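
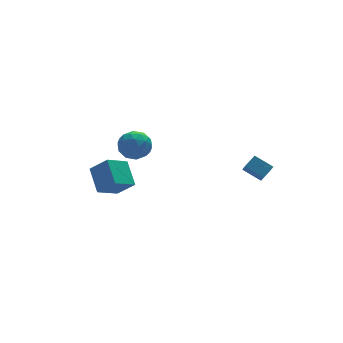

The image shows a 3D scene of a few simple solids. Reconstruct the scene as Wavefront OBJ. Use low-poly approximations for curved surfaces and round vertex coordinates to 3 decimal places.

v -1.451 2.876 0.354
v -0.573 2.282 0.574
v -2.467 1.638 1.066
v -1.589 1.044 1.286
v -1.764 1.969 1.821
v -1.136 2.734 1.381
v -1.904 1.186 0.259
v -1.276 1.951 -0.181
v -0.853 1.237 0.515
v -0.766 1.721 1.48
v -2.274 2.199 0.16
v -2.187 2.683 1.125
v -0.923 2.688 0.401
v -2.117 1.232 1.239
v -2.22 1.776 1.553
v -1.704 1.427 1.682
v -1.254 2.953 0.876
v -0.738 2.604 1.005
v -1.438 2.42 1.738
v -2.302 1.316 0.635
v -1.786 0.967 0.764
v -1.336 2.493 -0.042
v -0.82 2.144 0.087
v -1.602 1.5 -0.098
v -0.571 1.724 0.496
v -1.168 0.997 0.915
v -1.353 1.08 0.311
v -0.985 1.53 0.053
v -0.52 2.009 1.063
v -1.117 1.281 1.482
v -1.22 1.825 1.796
v -0.851 2.275 1.537
v -0.685 1.395 1.029
v -1.923 2.639 0.158
v -2.52 1.911 0.577
v -2.189 1.645 0.103
v -1.82 2.095 -0.156
v -1.872 2.923 0.725
v -2.469 2.196 1.144
v -2.055 2.39 1.587
v -1.687 2.84 1.329
v -2.355 2.525 0.611
v -4.722 -0.716 -0.751
v -4.664 0.747 0.279
v -3.384 -0.258 -1.477
v -3.326 1.205 -0.447
v -3.914 -1.465 0.267
v -3.856 -0.002 1.297
v -2.576 -1.007 -0.459
v -2.518 0.456 0.571
v 3.257 -2.626 0.42
v 3.076 -3.38 1.186
v 3.988 -2.289 0.924
v 3.807 -3.043 1.691
v 4.053 -3.437 -0.191
v 3.872 -4.191 0.576
v 4.784 -3.1 0.314
v 4.603 -3.854 1.08
f 1 38 17
f 38 12 41
f 17 41 6
f 38 41 17
f 1 17 13
f 17 6 18
f 13 18 2
f 17 18 13
f 1 13 22
f 13 2 23
f 22 23 8
f 13 23 22
f 1 22 34
f 22 8 37
f 34 37 11
f 22 37 34
f 1 34 38
f 34 11 42
f 38 42 12
f 34 42 38
f 2 18 29
f 18 6 32
f 29 32 10
f 18 32 29
f 6 41 19
f 41 12 40
f 19 40 5
f 41 40 19
f 12 42 39
f 42 11 35
f 39 35 3
f 42 35 39
f 11 37 36
f 37 8 24
f 36 24 7
f 37 24 36
f 8 23 28
f 23 2 25
f 28 25 9
f 23 25 28
f 4 30 16
f 30 10 31
f 16 31 5
f 30 31 16
f 4 16 14
f 16 5 15
f 14 15 3
f 16 15 14
f 4 14 21
f 14 3 20
f 21 20 7
f 14 20 21
f 4 21 26
f 21 7 27
f 26 27 9
f 21 27 26
f 4 26 30
f 26 9 33
f 30 33 10
f 26 33 30
f 5 31 19
f 31 10 32
f 19 32 6
f 31 32 19
f 3 15 39
f 15 5 40
f 39 40 12
f 15 40 39
f 7 20 36
f 20 3 35
f 36 35 11
f 20 35 36
f 9 27 28
f 27 7 24
f 28 24 8
f 27 24 28
f 10 33 29
f 33 9 25
f 29 25 2
f 33 25 29
f 44 46 43
f 47 44 43
f 43 46 45
f 45 47 43
f 44 50 46
f 48 44 47
f 48 50 44
f 46 50 45
f 49 47 45
f 45 50 49
f 49 48 47
f 50 48 49
f 52 54 51
f 55 52 51
f 51 54 53
f 53 55 51
f 52 58 54
f 56 52 55
f 56 58 52
f 54 58 53
f 57 55 53
f 53 58 57
f 57 56 55
f 58 56 57



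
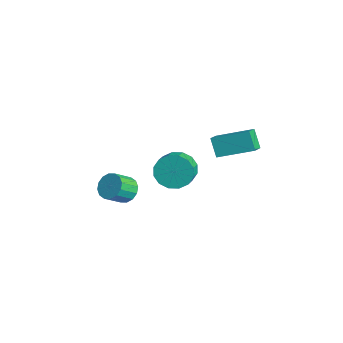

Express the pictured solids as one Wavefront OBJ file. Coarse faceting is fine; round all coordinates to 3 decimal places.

v 0.358 -1.013 0.014
v 0.92 -0.931 -0.916
v 1.784 -1.506 -0.445
v 1.222 -1.587 0.486
v 1.062 -0.473 -0.619
v 1.926 -1.048 -0.148
v 1.016 -0.16 -0.152
v 1.88 -0.734 0.319
v 0.793 -0.075 0.359
v 1.657 -0.649 0.831
v 0.454 -0.241 0.778
v 1.318 -0.816 1.25
v 0.089 -0.614 0.993
v 0.953 -1.189 1.464
v -0.204 -1.094 0.945
v 0.66 -1.669 1.416
v -0.346 -1.552 0.648
v 0.518 -2.127 1.119
v -0.3 -1.866 0.181
v 0.564 -2.44 0.652
v -0.077 -1.951 -0.331
v 0.787 -2.525 0.141
v 0.262 -1.784 -0.75
v 1.126 -2.359 -0.278
v 0.627 -1.411 -0.964
v 1.491 -1.986 -0.493
v 1.234 0.771 2.688
v 1.914 0.169 3.107
v 2.264 2.462 3.447
v 2.944 1.859 3.866
v 1.916 0.821 1.654
v 2.596 0.218 2.073
v 2.946 2.511 2.413
v 3.626 1.909 2.832
v -3.889 -2.356 -4.325
v -3.373 -1.829 -3.845
v -3.075 -2.877 -3.015
v -3.591 -3.404 -3.495
v -3.785 -1.795 -3.655
v -3.488 -2.843 -2.824
v -4.226 -1.912 -3.644
v -3.928 -2.96 -2.814
v -4.576 -2.147 -3.816
v -4.278 -3.195 -2.985
v -4.742 -2.439 -4.124
v -4.444 -3.487 -3.294
v -4.679 -2.708 -4.486
v -4.381 -3.756 -3.656
v -4.405 -2.883 -4.805
v -4.107 -3.931 -3.975
v -3.992 -2.917 -4.996
v -3.695 -3.965 -4.165
v -3.552 -2.8 -5.006
v -3.254 -3.848 -4.176
v -3.202 -2.565 -4.835
v -2.904 -3.613 -4.004
v -3.036 -2.273 -4.526
v -2.738 -3.321 -3.696
v -3.099 -2.004 -4.164
v -2.801 -3.052 -3.334
f 2 1 5
f 2 5 3
f 3 5 6
f 3 6 4
f 5 1 7
f 5 7 6
f 6 7 8
f 6 8 4
f 7 1 9
f 7 9 8
f 8 9 10
f 8 10 4
f 9 1 11
f 9 11 10
f 10 11 12
f 10 12 4
f 11 1 13
f 11 13 12
f 12 13 14
f 12 14 4
f 13 1 15
f 13 15 14
f 14 15 16
f 14 16 4
f 15 1 17
f 15 17 16
f 16 17 18
f 16 18 4
f 17 1 19
f 17 19 18
f 18 19 20
f 18 20 4
f 19 1 21
f 19 21 20
f 20 21 22
f 20 22 4
f 21 1 23
f 21 23 22
f 22 23 24
f 22 24 4
f 23 1 25
f 23 25 24
f 24 25 26
f 24 26 4
f 25 1 2
f 25 2 26
f 26 2 3
f 26 3 4
f 28 30 27
f 31 28 27
f 27 30 29
f 29 31 27
f 28 34 30
f 32 28 31
f 32 34 28
f 30 34 29
f 33 31 29
f 29 34 33
f 33 32 31
f 34 32 33
f 36 35 39
f 36 39 37
f 37 39 40
f 37 40 38
f 39 35 41
f 39 41 40
f 40 41 42
f 40 42 38
f 41 35 43
f 41 43 42
f 42 43 44
f 42 44 38
f 43 35 45
f 43 45 44
f 44 45 46
f 44 46 38
f 45 35 47
f 45 47 46
f 46 47 48
f 46 48 38
f 47 35 49
f 47 49 48
f 48 49 50
f 48 50 38
f 49 35 51
f 49 51 50
f 50 51 52
f 50 52 38
f 51 35 53
f 51 53 52
f 52 53 54
f 52 54 38
f 53 35 55
f 53 55 54
f 54 55 56
f 54 56 38
f 55 35 57
f 55 57 56
f 56 57 58
f 56 58 38
f 57 35 59
f 57 59 58
f 58 59 60
f 58 60 38
f 59 35 36
f 59 36 60
f 60 36 37
f 60 37 38



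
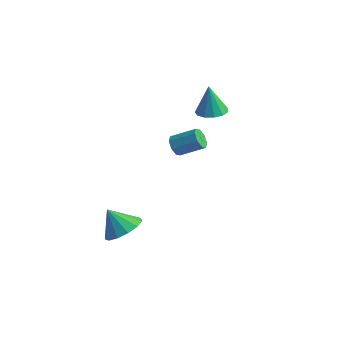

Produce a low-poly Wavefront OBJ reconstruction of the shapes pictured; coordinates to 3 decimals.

v 0.087 -0.49 0.502
v 0.503 -0.887 0.269
v 1.549 -0.186 0.946
v 1.133 0.21 1.178
v 0.433 -0.512 -0.012
v 1.48 0.189 0.665
v 0.161 -0.123 0.007
v 1.207 0.577 0.684
v -0.155 0.05 0.316
v 0.892 0.75 0.993
v -0.329 -0.094 0.734
v 0.717 0.607 1.411
v -0.26 -0.469 1.015
v 0.787 0.232 1.692
v 0.013 -0.857 0.996
v 1.059 -0.157 1.673
v 0.328 -1.03 0.687
v 1.375 -0.33 1.364
v -0.741 -3.333 -4.531
v 0.087 -3.879 -4.077
v -1.579 -3.607 -3.329
v 0.148 -3.294 -3.901
v -0.073 -2.721 -3.925
v -0.505 -2.343 -4.141
v -1.013 -2.279 -4.481
v -1.434 -2.55 -4.836
v -1.635 -3.07 -5.095
v -1.552 -3.673 -5.174
v -1.212 -4.169 -5.049
v -0.722 -4.399 -4.759
v -0.238 -4.291 -4.397
v -0.58 2.993 1.018
v 0.185 3.347 1.122
v -0.82 3.007 2.742
v -0.125 3.709 1.076
v -0.58 3.843 1.011
v -1.036 3.708 0.949
v -1.346 3.345 0.909
v -1.414 2.871 0.904
v -1.217 2.436 0.934
v -0.818 2.177 0.992
v -0.343 2.178 1.058
v 0.056 2.437 1.111
v 0.253 2.873 1.135
f 2 1 5
f 2 5 3
f 3 5 6
f 3 6 4
f 5 1 7
f 5 7 6
f 6 7 8
f 6 8 4
f 7 1 9
f 7 9 8
f 8 9 10
f 8 10 4
f 9 1 11
f 9 11 10
f 10 11 12
f 10 12 4
f 11 1 13
f 11 13 12
f 12 13 14
f 12 14 4
f 13 1 15
f 13 15 14
f 14 15 16
f 14 16 4
f 15 1 17
f 15 17 16
f 16 17 18
f 16 18 4
f 17 1 2
f 17 2 18
f 18 2 3
f 18 3 4
f 20 19 22
f 20 22 21
f 22 19 23
f 22 23 21
f 23 19 24
f 23 24 21
f 24 19 25
f 24 25 21
f 25 19 26
f 25 26 21
f 26 19 27
f 26 27 21
f 27 19 28
f 27 28 21
f 28 19 29
f 28 29 21
f 29 19 30
f 29 30 21
f 30 19 31
f 30 31 21
f 31 19 20
f 31 20 21
f 33 32 35
f 33 35 34
f 35 32 36
f 35 36 34
f 36 32 37
f 36 37 34
f 37 32 38
f 37 38 34
f 38 32 39
f 38 39 34
f 39 32 40
f 39 40 34
f 40 32 41
f 40 41 34
f 41 32 42
f 41 42 34
f 42 32 43
f 42 43 34
f 43 32 44
f 43 44 34
f 44 32 33
f 44 33 34



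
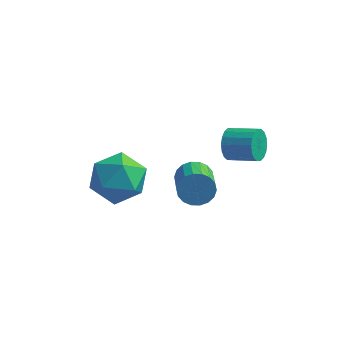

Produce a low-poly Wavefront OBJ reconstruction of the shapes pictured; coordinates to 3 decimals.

v -0.64 2.533 -2.232
v -0.254 2.934 -1.728
v 0.285 1.607 -1.085
v -0.1 1.207 -1.588
v -0.548 2.888 -1.577
v -0.009 1.561 -0.934
v -0.86 2.771 -1.556
v -0.321 1.445 -0.912
v -1.129 2.608 -1.668
v -0.59 1.281 -1.025
v -1.3 2.43 -1.892
v -0.761 1.103 -1.249
v -1.341 2.272 -2.183
v -0.802 0.945 -1.54
v -1.243 2.166 -2.484
v -0.703 0.839 -1.841
v -1.025 2.133 -2.735
v -0.486 0.806 -2.092
v -0.731 2.179 -2.886
v -0.192 0.852 -2.243
v -0.419 2.295 -2.908
v 0.12 0.969 -2.264
v -0.15 2.459 -2.795
v 0.389 1.132 -2.152
v 0.021 2.637 -2.571
v 0.56 1.31 -1.928
v 0.062 2.795 -2.28
v 0.601 1.468 -1.637
v -0.037 2.901 -1.979
v 0.503 1.574 -1.336
v -4.498 2.767 -2.968
v -3.719 2.949 -2.005
v -3.381 1.191 -3.575
v -2.602 1.373 -2.612
v -3.767 0.965 -2.406
v -4.458 1.939 -2.032
v -2.642 2.201 -3.548
v -3.333 3.175 -3.174
v -2.573 2.599 -2.364
v -3.268 1.835 -1.658
v -3.832 2.305 -3.922
v -4.527 1.541 -3.216
v 0.45 3.465 -0.663
v 0.649 3.776 -1.293
v 1.828 3.725 -0.947
v 1.63 3.415 -0.317
v 0.602 4.031 -1.098
v 1.782 3.981 -0.752
v 0.526 4.175 -0.817
v 1.705 4.124 -0.471
v 0.435 4.178 -0.505
v 1.614 4.127 -0.159
v 0.346 4.04 -0.225
v 1.526 3.989 0.121
v 0.279 3.788 -0.031
v 1.458 3.737 0.315
v 0.245 3.472 0.037
v 1.424 3.421 0.384
v 0.252 3.155 -0.033
v 1.431 3.104 0.313
v 0.298 2.899 -0.228
v 1.478 2.849 0.118
v 0.375 2.756 -0.509
v 1.554 2.705 -0.163
v 0.466 2.753 -0.821
v 1.645 2.702 -0.475
v 0.554 2.891 -1.101
v 1.734 2.84 -0.755
v 0.622 3.143 -1.295
v 1.801 3.092 -0.949
v 0.656 3.459 -1.364
v 1.835 3.408 -1.017
f 2 1 5
f 2 5 3
f 3 5 6
f 3 6 4
f 5 1 7
f 5 7 6
f 6 7 8
f 6 8 4
f 7 1 9
f 7 9 8
f 8 9 10
f 8 10 4
f 9 1 11
f 9 11 10
f 10 11 12
f 10 12 4
f 11 1 13
f 11 13 12
f 12 13 14
f 12 14 4
f 13 1 15
f 13 15 14
f 14 15 16
f 14 16 4
f 15 1 17
f 15 17 16
f 16 17 18
f 16 18 4
f 17 1 19
f 17 19 18
f 18 19 20
f 18 20 4
f 19 1 21
f 19 21 20
f 20 21 22
f 20 22 4
f 21 1 23
f 21 23 22
f 22 23 24
f 22 24 4
f 23 1 25
f 23 25 24
f 24 25 26
f 24 26 4
f 25 1 27
f 25 27 26
f 26 27 28
f 26 28 4
f 27 1 29
f 27 29 28
f 28 29 30
f 28 30 4
f 29 1 2
f 29 2 30
f 30 2 3
f 30 3 4
f 31 42 36
f 31 36 32
f 31 32 38
f 31 38 41
f 31 41 42
f 32 36 40
f 36 42 35
f 42 41 33
f 41 38 37
f 38 32 39
f 34 40 35
f 34 35 33
f 34 33 37
f 34 37 39
f 34 39 40
f 35 40 36
f 33 35 42
f 37 33 41
f 39 37 38
f 40 39 32
f 44 43 47
f 44 47 45
f 45 47 48
f 45 48 46
f 47 43 49
f 47 49 48
f 48 49 50
f 48 50 46
f 49 43 51
f 49 51 50
f 50 51 52
f 50 52 46
f 51 43 53
f 51 53 52
f 52 53 54
f 52 54 46
f 53 43 55
f 53 55 54
f 54 55 56
f 54 56 46
f 55 43 57
f 55 57 56
f 56 57 58
f 56 58 46
f 57 43 59
f 57 59 58
f 58 59 60
f 58 60 46
f 59 43 61
f 59 61 60
f 60 61 62
f 60 62 46
f 61 43 63
f 61 63 62
f 62 63 64
f 62 64 46
f 63 43 65
f 63 65 64
f 64 65 66
f 64 66 46
f 65 43 67
f 65 67 66
f 66 67 68
f 66 68 46
f 67 43 69
f 67 69 68
f 68 69 70
f 68 70 46
f 69 43 71
f 69 71 70
f 70 71 72
f 70 72 46
f 71 43 44
f 71 44 72
f 72 44 45
f 72 45 46



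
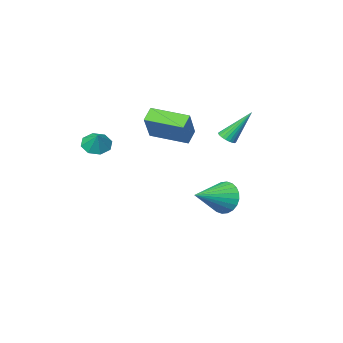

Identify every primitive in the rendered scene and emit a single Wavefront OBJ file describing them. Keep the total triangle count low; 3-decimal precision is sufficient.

v -4.521 -0.659 -3.26
v -4.151 -1.219 -4.106
v -2.479 -0.401 -2.54
v -4.147 -0.827 -4.26
v -4.199 -0.409 -4.261
v -4.3 -0.029 -4.109
v -4.435 0.255 -3.829
v -4.583 0.4 -3.462
v -4.722 0.384 -3.064
v -4.829 0.209 -2.696
v -4.89 -0.098 -2.414
v -4.895 -0.491 -2.261
v -4.842 -0.909 -2.26
v -4.741 -1.289 -2.411
v -4.606 -1.573 -2.692
v -4.458 -1.718 -3.059
v -4.32 -1.702 -3.457
v -4.212 -1.527 -3.824
v -0.844 -2.058 1.47
v -1.474 -2.423 2.065
v -2.087 -0.363 1.194
v -2.716 -0.727 1.789
v 0.076 -1.133 3.011
v -0.553 -1.497 3.606
v -1.166 0.563 2.735
v -1.796 0.198 3.33
v 2.113 -2.353 1.388
v 2.752 -2.101 0.959
v 2.407 -1.727 2.192
v 2.25 -1.748 0.867
v 1.668 -1.75 1.081
v 1.347 -2.105 1.475
v 1.475 -2.605 1.818
v 1.976 -2.958 1.909
v 2.558 -2.956 1.696
v 2.879 -2.601 1.302
v -2.401 2.585 2.409
v -1.951 2.802 2.586
v -3.399 3.255 4.131
v -2.039 2.968 2.47
v -2.19 3.067 2.344
v -2.377 3.083 2.229
v -2.569 3.013 2.145
v -2.731 2.869 2.107
v -2.836 2.676 2.121
v -2.866 2.468 2.185
v -2.816 2.279 2.287
v -2.693 2.144 2.411
v -2.521 2.085 2.534
v -2.327 2.112 2.636
v -2.146 2.222 2.698
v -2.009 2.394 2.71
v -1.94 2.599 2.671
f 2 1 4
f 2 4 3
f 4 1 5
f 4 5 3
f 5 1 6
f 5 6 3
f 6 1 7
f 6 7 3
f 7 1 8
f 7 8 3
f 8 1 9
f 8 9 3
f 9 1 10
f 9 10 3
f 10 1 11
f 10 11 3
f 11 1 12
f 11 12 3
f 12 1 13
f 12 13 3
f 13 1 14
f 13 14 3
f 14 1 15
f 14 15 3
f 15 1 16
f 15 16 3
f 16 1 17
f 16 17 3
f 17 1 18
f 17 18 3
f 18 1 2
f 18 2 3
f 20 22 19
f 23 20 19
f 19 22 21
f 21 23 19
f 20 26 22
f 24 20 23
f 24 26 20
f 22 26 21
f 25 23 21
f 21 26 25
f 25 24 23
f 26 24 25
f 28 27 30
f 28 30 29
f 30 27 31
f 30 31 29
f 31 27 32
f 31 32 29
f 32 27 33
f 32 33 29
f 33 27 34
f 33 34 29
f 34 27 35
f 34 35 29
f 35 27 36
f 35 36 29
f 36 27 28
f 36 28 29
f 38 37 40
f 38 40 39
f 40 37 41
f 40 41 39
f 41 37 42
f 41 42 39
f 42 37 43
f 42 43 39
f 43 37 44
f 43 44 39
f 44 37 45
f 44 45 39
f 45 37 46
f 45 46 39
f 46 37 47
f 46 47 39
f 47 37 48
f 47 48 39
f 48 37 49
f 48 49 39
f 49 37 50
f 49 50 39
f 50 37 51
f 50 51 39
f 51 37 52
f 51 52 39
f 52 37 53
f 52 53 39
f 53 37 38
f 53 38 39



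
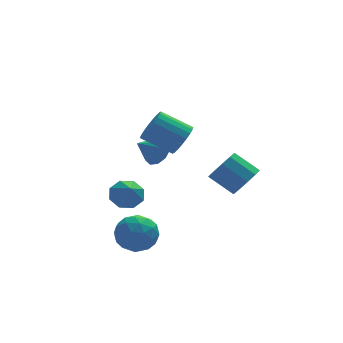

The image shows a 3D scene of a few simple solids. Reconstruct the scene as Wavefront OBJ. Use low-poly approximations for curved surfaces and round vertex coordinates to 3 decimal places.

v 1.012 -1.851 2.53
v 1.579 -1.719 3.319
v 0.095 -1.077 4.278
v -0.472 -1.209 3.49
v 1.612 -1.359 3.13
v 0.128 -0.718 4.089
v 1.541 -1.085 2.837
v 0.057 -0.443 3.796
v 1.379 -0.943 2.491
v -0.105 -0.301 3.45
v 1.153 -0.958 2.152
v -0.331 -0.316 3.111
v 0.903 -1.127 1.878
v -0.581 -0.486 2.838
v 0.672 -1.422 1.717
v -0.812 -0.78 2.677
v 0.5 -1.79 1.697
v -0.984 -1.149 2.656
v 0.416 -2.17 1.821
v -1.068 -1.528 2.78
v 0.435 -2.494 2.067
v -1.049 -1.852 3.027
v 0.554 -2.706 2.394
v -0.93 -2.065 3.353
v 0.752 -2.771 2.744
v -0.732 -2.13 3.703
v 0.995 -2.677 3.057
v -0.489 -2.035 4.016
v 1.241 -2.44 3.279
v -0.243 -1.798 4.238
v 1.448 -2.101 3.372
v -0.036 -1.459 4.331
v -2.522 -2.912 -2.315
v -1.922 -2.678 -3.325
v -1.618 -4.622 -2.175
v -1.018 -4.388 -3.185
v -0.783 -3.762 -2.19
v -1.342 -2.705 -2.277
v -2.198 -4.595 -3.223
v -2.757 -3.538 -3.31
v -1.721 -3.718 -3.887
v -0.847 -3.203 -3.248
v -2.693 -4.097 -2.252
v -1.819 -3.582 -1.613
v -2.301 -2.645 -2.833
v -1.239 -4.655 -2.667
v -1.101 -4.288 -2.083
v -0.748 -4.15 -2.677
v -1.96 -2.661 -2.216
v -1.607 -2.523 -2.81
v -0.939 -3.161 -2.143
v -1.933 -4.777 -2.69
v -1.58 -4.639 -3.284
v -2.792 -3.15 -2.823
v -2.439 -3.012 -3.417
v -2.601 -4.139 -3.357
v -1.83 -3.118 -3.757
v -1.299 -4.124 -3.674
v -1.993 -4.245 -3.697
v -2.321 -3.624 -3.748
v -1.317 -2.816 -3.381
v -0.785 -3.821 -3.299
v -0.648 -3.454 -2.714
v -0.976 -2.832 -2.765
v -1.199 -3.427 -3.711
v -2.755 -3.479 -2.201
v -2.223 -4.484 -2.119
v -2.564 -4.468 -2.735
v -2.892 -3.846 -2.786
v -2.241 -3.176 -1.826
v -1.71 -4.182 -1.743
v -1.219 -3.676 -1.752
v -1.547 -3.055 -1.803
v -2.341 -3.873 -1.789
v 3.968 -3.074 -0.198
v 4.747 -2.592 0.272
v 3.671 -1.784 1.228
v 2.892 -2.266 0.758
v 4.57 -2.238 -0.226
v 3.494 -1.431 0.729
v 4.162 -2.204 -0.714
v 3.086 -1.397 0.241
v 3.68 -2.502 -1.005
v 2.604 -1.694 -0.049
v 3.309 -3.018 -0.987
v 2.233 -2.211 -0.031
v 3.189 -3.556 -0.668
v 2.113 -2.748 0.288
v 3.366 -3.909 -0.169
v 2.29 -3.102 0.786
v 3.774 -3.943 0.319
v 2.698 -3.136 1.274
v 4.256 -3.646 0.609
v 3.18 -2.838 1.565
v 4.627 -3.129 0.591
v 3.551 -2.322 1.547
v 0.687 2.183 -0.234
v 1.176 1.442 0.181
v -0.467 1.897 0.614
v 1.288 1.944 0.502
v 1.17 2.537 0.541
v 0.867 2.994 0.285
v 0.496 3.142 -0.17
v 0.197 2.923 -0.65
v 0.086 2.422 -0.971
v 0.203 1.829 -1.01
v 0.506 1.371 -0.753
v 0.877 1.224 -0.298
v -0.924 2.451 -3.427
v -0.399 3.009 -2.816
v -0.956 1.329 -2.373
v -1.137 3.109 -2.733
v -1.751 2.824 -3.056
v -1.88 2.32 -3.597
v -1.449 1.893 -4.038
v -0.71 1.793 -4.121
v -0.096 2.079 -3.798
v 0.033 2.583 -3.257
f 2 1 5
f 2 5 3
f 3 5 6
f 3 6 4
f 5 1 7
f 5 7 6
f 6 7 8
f 6 8 4
f 7 1 9
f 7 9 8
f 8 9 10
f 8 10 4
f 9 1 11
f 9 11 10
f 10 11 12
f 10 12 4
f 11 1 13
f 11 13 12
f 12 13 14
f 12 14 4
f 13 1 15
f 13 15 14
f 14 15 16
f 14 16 4
f 15 1 17
f 15 17 16
f 16 17 18
f 16 18 4
f 17 1 19
f 17 19 18
f 18 19 20
f 18 20 4
f 19 1 21
f 19 21 20
f 20 21 22
f 20 22 4
f 21 1 23
f 21 23 22
f 22 23 24
f 22 24 4
f 23 1 25
f 23 25 24
f 24 25 26
f 24 26 4
f 25 1 27
f 25 27 26
f 26 27 28
f 26 28 4
f 27 1 29
f 27 29 28
f 28 29 30
f 28 30 4
f 29 1 31
f 29 31 30
f 30 31 32
f 30 32 4
f 31 1 2
f 31 2 32
f 32 2 3
f 32 3 4
f 33 70 49
f 70 44 73
f 49 73 38
f 70 73 49
f 33 49 45
f 49 38 50
f 45 50 34
f 49 50 45
f 33 45 54
f 45 34 55
f 54 55 40
f 45 55 54
f 33 54 66
f 54 40 69
f 66 69 43
f 54 69 66
f 33 66 70
f 66 43 74
f 70 74 44
f 66 74 70
f 34 50 61
f 50 38 64
f 61 64 42
f 50 64 61
f 38 73 51
f 73 44 72
f 51 72 37
f 73 72 51
f 44 74 71
f 74 43 67
f 71 67 35
f 74 67 71
f 43 69 68
f 69 40 56
f 68 56 39
f 69 56 68
f 40 55 60
f 55 34 57
f 60 57 41
f 55 57 60
f 36 62 48
f 62 42 63
f 48 63 37
f 62 63 48
f 36 48 46
f 48 37 47
f 46 47 35
f 48 47 46
f 36 46 53
f 46 35 52
f 53 52 39
f 46 52 53
f 36 53 58
f 53 39 59
f 58 59 41
f 53 59 58
f 36 58 62
f 58 41 65
f 62 65 42
f 58 65 62
f 37 63 51
f 63 42 64
f 51 64 38
f 63 64 51
f 35 47 71
f 47 37 72
f 71 72 44
f 47 72 71
f 39 52 68
f 52 35 67
f 68 67 43
f 52 67 68
f 41 59 60
f 59 39 56
f 60 56 40
f 59 56 60
f 42 65 61
f 65 41 57
f 61 57 34
f 65 57 61
f 76 75 79
f 76 79 77
f 77 79 80
f 77 80 78
f 79 75 81
f 79 81 80
f 80 81 82
f 80 82 78
f 81 75 83
f 81 83 82
f 82 83 84
f 82 84 78
f 83 75 85
f 83 85 84
f 84 85 86
f 84 86 78
f 85 75 87
f 85 87 86
f 86 87 88
f 86 88 78
f 87 75 89
f 87 89 88
f 88 89 90
f 88 90 78
f 89 75 91
f 89 91 90
f 90 91 92
f 90 92 78
f 91 75 93
f 91 93 92
f 92 93 94
f 92 94 78
f 93 75 95
f 93 95 94
f 94 95 96
f 94 96 78
f 95 75 76
f 95 76 96
f 96 76 77
f 96 77 78
f 98 97 100
f 98 100 99
f 100 97 101
f 100 101 99
f 101 97 102
f 101 102 99
f 102 97 103
f 102 103 99
f 103 97 104
f 103 104 99
f 104 97 105
f 104 105 99
f 105 97 106
f 105 106 99
f 106 97 107
f 106 107 99
f 107 97 108
f 107 108 99
f 108 97 98
f 108 98 99
f 110 109 112
f 110 112 111
f 112 109 113
f 112 113 111
f 113 109 114
f 113 114 111
f 114 109 115
f 114 115 111
f 115 109 116
f 115 116 111
f 116 109 117
f 116 117 111
f 117 109 118
f 117 118 111
f 118 109 110
f 118 110 111



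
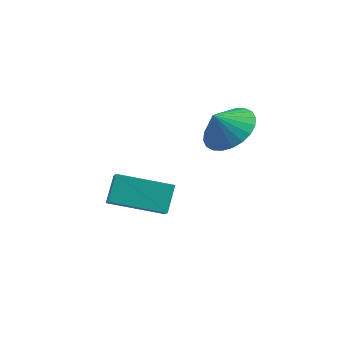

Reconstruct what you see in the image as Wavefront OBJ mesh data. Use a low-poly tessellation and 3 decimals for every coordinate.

v -0.718 3.377 0.343
v 0.236 3.026 0.677
v -1.162 2.983 1.197
v 0.225 3.407 0.847
v 0.071 3.783 0.941
v -0.203 4.098 0.944
v -0.556 4.303 0.855
v -0.934 4.367 0.689
v -1.278 4.28 0.47
v -1.537 4.056 0.231
v -1.672 3.729 0.01
v -1.661 3.348 -0.161
v -1.507 2.972 -0.255
v -1.233 2.657 -0.258
v -0.88 2.452 -0.169
v -0.503 2.388 -0.002
v -0.158 2.475 0.217
v 0.101 2.699 0.455
v -4.804 1.934 -4.154
v -4.934 2.765 -3.312
v -2.882 2.685 -4.596
v -3.013 3.515 -3.755
v -4.067 0.785 -2.905
v -4.198 1.615 -2.064
v -2.146 1.535 -3.348
v -2.276 2.366 -2.506
f 2 1 4
f 2 4 3
f 4 1 5
f 4 5 3
f 5 1 6
f 5 6 3
f 6 1 7
f 6 7 3
f 7 1 8
f 7 8 3
f 8 1 9
f 8 9 3
f 9 1 10
f 9 10 3
f 10 1 11
f 10 11 3
f 11 1 12
f 11 12 3
f 12 1 13
f 12 13 3
f 13 1 14
f 13 14 3
f 14 1 15
f 14 15 3
f 15 1 16
f 15 16 3
f 16 1 17
f 16 17 3
f 17 1 18
f 17 18 3
f 18 1 2
f 18 2 3
f 20 22 19
f 23 20 19
f 19 22 21
f 21 23 19
f 20 26 22
f 24 20 23
f 24 26 20
f 22 26 21
f 25 23 21
f 21 26 25
f 25 24 23
f 26 24 25



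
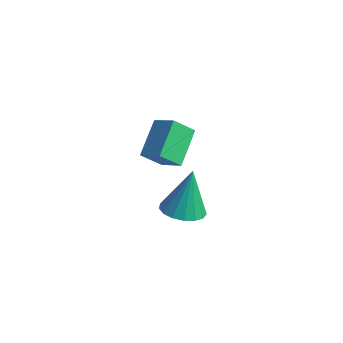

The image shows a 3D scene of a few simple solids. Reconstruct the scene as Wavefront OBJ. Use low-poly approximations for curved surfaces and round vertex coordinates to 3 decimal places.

v 1.922 -1.253 0.17
v 2.862 -1.478 0.253
v 1.878 -0.667 2.27
v 2.865 -1.031 0.128
v 2.652 -0.635 0.013
v 2.272 -0.38 -0.066
v 1.812 -0.326 -0.091
v 1.377 -0.484 -0.056
v 1.066 -0.818 0.031
v 0.952 -1.252 0.15
v 1.06 -1.686 0.274
v 1.365 -2.021 0.374
v 1.798 -2.181 0.427
v 2.259 -2.127 0.422
v 2.643 -1.874 0.359
v -2.977 2.107 -2.036
v -3.389 1.229 -1.126
v -3.68 3.58 -0.932
v -4.091 2.702 -0.022
v -1.849 2.198 -1.438
v -2.26 1.32 -0.528
v -2.551 3.671 -0.334
v -2.963 2.793 0.576
f 2 1 4
f 2 4 3
f 4 1 5
f 4 5 3
f 5 1 6
f 5 6 3
f 6 1 7
f 6 7 3
f 7 1 8
f 7 8 3
f 8 1 9
f 8 9 3
f 9 1 10
f 9 10 3
f 10 1 11
f 10 11 3
f 11 1 12
f 11 12 3
f 12 1 13
f 12 13 3
f 13 1 14
f 13 14 3
f 14 1 15
f 14 15 3
f 15 1 2
f 15 2 3
f 17 19 16
f 20 17 16
f 16 19 18
f 18 20 16
f 17 23 19
f 21 17 20
f 21 23 17
f 19 23 18
f 22 20 18
f 18 23 22
f 22 21 20
f 23 21 22



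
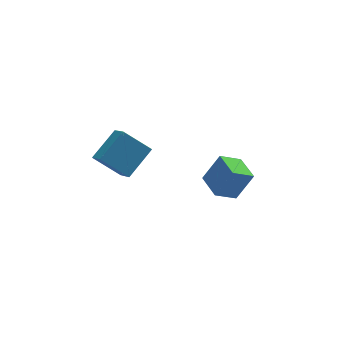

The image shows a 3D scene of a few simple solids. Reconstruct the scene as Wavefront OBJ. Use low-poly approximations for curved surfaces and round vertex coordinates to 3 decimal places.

v 2.118 1.522 -1.957
v 2.946 1.57 -0.636
v 1.99 2.876 -1.926
v 2.818 2.924 -0.604
v 3.162 1.636 -2.616
v 3.99 1.684 -1.294
v 3.034 2.99 -2.584
v 3.862 3.038 -1.263
v -3.205 0.945 2.736
v -1.967 1.695 3.609
v -3.266 2.048 1.876
v -2.028 2.798 2.748
v -2.152 0.282 1.812
v -0.914 1.032 2.684
v -2.213 1.385 0.951
v -0.975 2.135 1.824
f 2 4 1
f 5 2 1
f 1 4 3
f 3 5 1
f 2 8 4
f 6 2 5
f 6 8 2
f 4 8 3
f 7 5 3
f 3 8 7
f 7 6 5
f 8 6 7
f 10 12 9
f 13 10 9
f 9 12 11
f 11 13 9
f 10 16 12
f 14 10 13
f 14 16 10
f 12 16 11
f 15 13 11
f 11 16 15
f 15 14 13
f 16 14 15



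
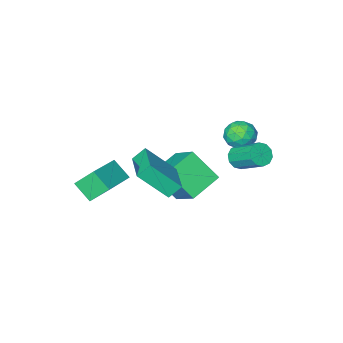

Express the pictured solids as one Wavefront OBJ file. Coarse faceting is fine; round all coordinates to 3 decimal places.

v 1.247 0.083 2.413
v 0.676 0.239 2.966
v 2.08 1.805 2.789
v 1.509 1.961 3.342
v 2.311 -0.721 3.738
v 1.74 -0.565 4.291
v 3.144 1.001 4.114
v 2.573 1.157 4.667
v -2.374 0.594 2.686
v -1.848 0.473 3.011
v -2.119 1.725 3.918
v -2.646 1.846 3.594
v -1.755 0.708 2.714
v -2.027 1.96 3.622
v -1.899 0.899 2.407
v -2.17 2.151 3.315
v -2.224 0.974 2.207
v -2.496 2.226 3.114
v -2.607 0.903 2.189
v -2.878 2.156 3.097
v -2.901 0.715 2.362
v -3.172 1.967 3.269
v -2.993 0.48 2.658
v -3.265 1.732 3.566
v -2.85 0.289 2.965
v -3.121 1.541 3.873
v -2.524 0.214 3.166
v -2.796 1.466 4.073
v -2.142 0.284 3.183
v -2.413 1.537 4.091
v -2.646 -2.741 -1.149
v -1.941 -3.85 0.208
v -2.491 -1.104 0.108
v -1.786 -2.213 1.466
v -1.074 -2.447 -1.726
v -0.369 -3.556 -0.368
v -0.919 -0.81 -0.468
v -0.214 -1.919 0.889
v -3.784 -0.085 2.946
v -3.167 -0.187 2.415
v -3.553 -1.293 3.445
v -2.936 -1.395 2.914
v -2.867 -0.851 3.524
v -3.01 -0.104 3.216
v -3.71 -1.376 2.644
v -3.853 -0.629 2.336
v -3.122 -0.984 2.229
v -2.6 -0.66 2.772
v -4.12 -0.82 3.088
v -3.598 -0.496 3.631
v -3.496 -0.03 2.637
v -3.224 -1.45 3.223
v -3.184 -1.13 3.582
v -2.821 -1.19 3.27
v -3.403 0.018 3.107
v -3.041 -0.041 2.795
v -2.864 -0.432 3.447
v -3.679 -1.439 3.065
v -3.317 -1.498 2.753
v -3.899 -0.29 2.59
v -3.536 -0.35 2.278
v -3.856 -1.048 2.413
v -3.106 -0.558 2.215
v -2.971 -1.268 2.508
v -3.426 -1.257 2.35
v -3.51 -0.818 2.169
v -2.8 -0.368 2.535
v -2.664 -1.078 2.828
v -2.624 -0.758 3.187
v -2.708 -0.319 3.005
v -2.773 -0.836 2.425
v -4.056 -0.402 3.032
v -3.92 -1.112 3.325
v -4.012 -1.161 2.855
v -4.096 -0.722 2.673
v -3.749 -0.212 3.352
v -3.614 -0.922 3.645
v -3.21 -0.662 3.691
v -3.294 -0.223 3.51
v -3.947 -0.644 3.435
v 1.558 -5.222 -0.502
v 0.878 -4.65 0.419
v 1.291 -4.336 -1.25
v 0.611 -3.763 -0.329
v 3.249 -4.197 0.109
v 2.569 -3.624 1.03
v 2.982 -3.31 -0.639
v 2.302 -2.738 0.282
f 2 4 1
f 5 2 1
f 1 4 3
f 3 5 1
f 2 8 4
f 6 2 5
f 6 8 2
f 4 8 3
f 7 5 3
f 3 8 7
f 7 6 5
f 8 6 7
f 10 9 13
f 10 13 11
f 11 13 14
f 11 14 12
f 13 9 15
f 13 15 14
f 14 15 16
f 14 16 12
f 15 9 17
f 15 17 16
f 16 17 18
f 16 18 12
f 17 9 19
f 17 19 18
f 18 19 20
f 18 20 12
f 19 9 21
f 19 21 20
f 20 21 22
f 20 22 12
f 21 9 23
f 21 23 22
f 22 23 24
f 22 24 12
f 23 9 25
f 23 25 24
f 24 25 26
f 24 26 12
f 25 9 27
f 25 27 26
f 26 27 28
f 26 28 12
f 27 9 29
f 27 29 28
f 28 29 30
f 28 30 12
f 29 9 10
f 29 10 30
f 30 10 11
f 30 11 12
f 32 34 31
f 35 32 31
f 31 34 33
f 33 35 31
f 32 38 34
f 36 32 35
f 36 38 32
f 34 38 33
f 37 35 33
f 33 38 37
f 37 36 35
f 38 36 37
f 39 76 55
f 76 50 79
f 55 79 44
f 76 79 55
f 39 55 51
f 55 44 56
f 51 56 40
f 55 56 51
f 39 51 60
f 51 40 61
f 60 61 46
f 51 61 60
f 39 60 72
f 60 46 75
f 72 75 49
f 60 75 72
f 39 72 76
f 72 49 80
f 76 80 50
f 72 80 76
f 40 56 67
f 56 44 70
f 67 70 48
f 56 70 67
f 44 79 57
f 79 50 78
f 57 78 43
f 79 78 57
f 50 80 77
f 80 49 73
f 77 73 41
f 80 73 77
f 49 75 74
f 75 46 62
f 74 62 45
f 75 62 74
f 46 61 66
f 61 40 63
f 66 63 47
f 61 63 66
f 42 68 54
f 68 48 69
f 54 69 43
f 68 69 54
f 42 54 52
f 54 43 53
f 52 53 41
f 54 53 52
f 42 52 59
f 52 41 58
f 59 58 45
f 52 58 59
f 42 59 64
f 59 45 65
f 64 65 47
f 59 65 64
f 42 64 68
f 64 47 71
f 68 71 48
f 64 71 68
f 43 69 57
f 69 48 70
f 57 70 44
f 69 70 57
f 41 53 77
f 53 43 78
f 77 78 50
f 53 78 77
f 45 58 74
f 58 41 73
f 74 73 49
f 58 73 74
f 47 65 66
f 65 45 62
f 66 62 46
f 65 62 66
f 48 71 67
f 71 47 63
f 67 63 40
f 71 63 67
f 82 84 81
f 85 82 81
f 81 84 83
f 83 85 81
f 82 88 84
f 86 82 85
f 86 88 82
f 84 88 83
f 87 85 83
f 83 88 87
f 87 86 85
f 88 86 87



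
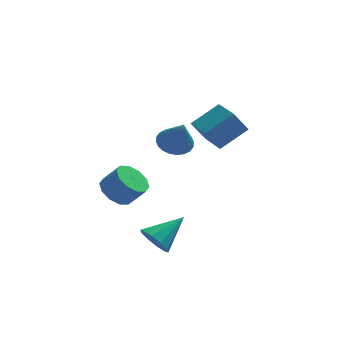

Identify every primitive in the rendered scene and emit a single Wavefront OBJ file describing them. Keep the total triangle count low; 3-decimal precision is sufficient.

v -1.507 2.964 -1.979
v -0.975 2.478 -2.536
v -0.221 2.251 -1.617
v -0.753 2.736 -1.061
v -0.799 3.012 -2.549
v -0.045 2.785 -1.63
v -0.892 3.527 -2.344
v -0.139 3.3 -1.425
v -1.221 3.827 -2
v -0.467 3.6 -1.081
v -1.659 3.798 -1.648
v -0.905 3.57 -0.729
v -2.039 3.449 -1.423
v -1.285 3.222 -0.504
v -2.215 2.915 -1.41
v -1.461 2.688 -0.491
v -2.121 2.4 -1.615
v -1.368 2.173 -0.696
v -1.793 2.1 -1.959
v -1.039 1.873 -1.04
v -1.355 2.13 -2.311
v -0.601 1.902 -1.392
v 0.929 -0.132 2.766
v 1.721 -0.002 2.657
v 1.251 -0.908 4.174
v 1.638 0.257 2.818
v 1.447 0.456 2.972
v 1.177 0.566 3.094
v 0.869 0.57 3.166
v 0.57 0.466 3.177
v 0.327 0.272 3.126
v 0.174 0.016 3.02
v 0.137 -0.262 2.875
v 0.221 -0.521 2.713
v 0.412 -0.72 2.56
v 0.682 -0.83 2.438
v 0.99 -0.834 2.365
v 1.288 -0.73 2.354
v 1.532 -0.536 2.406
v 1.684 -0.28 2.512
v 2.346 2.309 1.909
v 3.617 2.854 2.792
v 1.818 3.76 1.775
v 3.088 4.305 2.659
v 3.012 2.455 0.861
v 4.282 3 1.745
v 2.483 3.906 0.728
v 3.754 4.451 1.611
v -0.018 -1.763 -2.244
v 0.468 -2.416 -2.334
v 1.258 -0.937 -1.336
v 0.548 -2.107 -2.727
v 0.411 -1.666 -2.936
v 0.11 -1.262 -2.88
v -0.24 -1.049 -2.581
v -0.505 -1.109 -2.154
v -0.584 -1.418 -1.76
v -0.447 -1.859 -1.552
v -0.147 -2.264 -1.607
v 0.203 -2.476 -1.906
f 2 1 5
f 2 5 3
f 3 5 6
f 3 6 4
f 5 1 7
f 5 7 6
f 6 7 8
f 6 8 4
f 7 1 9
f 7 9 8
f 8 9 10
f 8 10 4
f 9 1 11
f 9 11 10
f 10 11 12
f 10 12 4
f 11 1 13
f 11 13 12
f 12 13 14
f 12 14 4
f 13 1 15
f 13 15 14
f 14 15 16
f 14 16 4
f 15 1 17
f 15 17 16
f 16 17 18
f 16 18 4
f 17 1 19
f 17 19 18
f 18 19 20
f 18 20 4
f 19 1 21
f 19 21 20
f 20 21 22
f 20 22 4
f 21 1 2
f 21 2 22
f 22 2 3
f 22 3 4
f 24 23 26
f 24 26 25
f 26 23 27
f 26 27 25
f 27 23 28
f 27 28 25
f 28 23 29
f 28 29 25
f 29 23 30
f 29 30 25
f 30 23 31
f 30 31 25
f 31 23 32
f 31 32 25
f 32 23 33
f 32 33 25
f 33 23 34
f 33 34 25
f 34 23 35
f 34 35 25
f 35 23 36
f 35 36 25
f 36 23 37
f 36 37 25
f 37 23 38
f 37 38 25
f 38 23 39
f 38 39 25
f 39 23 40
f 39 40 25
f 40 23 24
f 40 24 25
f 42 44 41
f 45 42 41
f 41 44 43
f 43 45 41
f 42 48 44
f 46 42 45
f 46 48 42
f 44 48 43
f 47 45 43
f 43 48 47
f 47 46 45
f 48 46 47
f 50 49 52
f 50 52 51
f 52 49 53
f 52 53 51
f 53 49 54
f 53 54 51
f 54 49 55
f 54 55 51
f 55 49 56
f 55 56 51
f 56 49 57
f 56 57 51
f 57 49 58
f 57 58 51
f 58 49 59
f 58 59 51
f 59 49 60
f 59 60 51
f 60 49 50
f 60 50 51



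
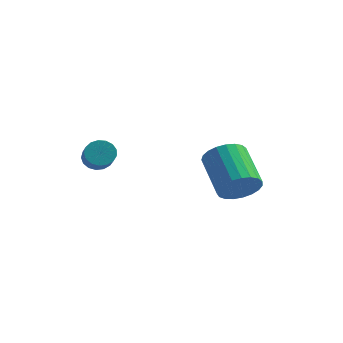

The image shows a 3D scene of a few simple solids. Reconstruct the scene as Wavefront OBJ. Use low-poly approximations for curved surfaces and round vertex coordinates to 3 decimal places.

v 3.732 0.918 -4.052
v 4.458 1.081 -3.415
v 3.174 2.405 -2.291
v 2.448 2.242 -2.928
v 4.52 1.375 -3.69
v 3.236 2.699 -2.566
v 4.445 1.59 -4.029
v 3.161 2.914 -2.904
v 4.247 1.688 -4.371
v 2.963 3.012 -3.247
v 3.96 1.654 -4.658
v 2.676 2.978 -3.534
v 3.634 1.492 -4.84
v 2.35 2.816 -3.716
v 3.324 1.231 -4.886
v 2.04 2.555 -3.762
v 3.085 0.916 -4.788
v 1.801 2.24 -3.664
v 2.958 0.601 -4.563
v 1.674 1.925 -3.439
v 2.965 0.341 -4.249
v 1.681 1.665 -3.125
v 3.104 0.181 -3.901
v 1.82 1.505 -2.777
v 3.352 0.148 -3.579
v 2.068 1.472 -2.455
v 3.666 0.249 -3.339
v 2.382 1.573 -2.215
v 3.991 0.465 -3.223
v 2.707 1.789 -2.098
v 4.271 0.759 -3.249
v 2.987 2.083 -2.125
v -1.006 -2.411 -1.824
v -0.718 -1.935 -1.489
v -0.126 -2.793 -0.78
v -0.414 -3.269 -1.116
v -0.982 -1.988 -1.332
v -0.39 -2.845 -0.623
v -1.251 -2.137 -1.288
v -0.659 -2.995 -0.58
v -1.464 -2.35 -1.367
v -0.872 -3.207 -0.659
v -1.572 -2.576 -1.551
v -0.98 -3.434 -0.842
v -1.551 -2.765 -1.798
v -0.959 -3.622 -1.089
v -1.404 -2.873 -2.05
v -0.813 -3.73 -1.341
v -1.167 -2.875 -2.251
v -0.575 -3.732 -1.542
v -0.892 -2.771 -2.354
v -0.301 -3.628 -1.645
v -0.644 -2.584 -2.336
v -0.052 -3.442 -1.627
v -0.478 -2.358 -2.2
v 0.113 -3.216 -1.492
v -0.434 -2.144 -1.979
v 0.158 -3.002 -1.27
v -0.52 -1.992 -1.722
v 0.071 -2.849 -1.013
f 2 1 5
f 2 5 3
f 3 5 6
f 3 6 4
f 5 1 7
f 5 7 6
f 6 7 8
f 6 8 4
f 7 1 9
f 7 9 8
f 8 9 10
f 8 10 4
f 9 1 11
f 9 11 10
f 10 11 12
f 10 12 4
f 11 1 13
f 11 13 12
f 12 13 14
f 12 14 4
f 13 1 15
f 13 15 14
f 14 15 16
f 14 16 4
f 15 1 17
f 15 17 16
f 16 17 18
f 16 18 4
f 17 1 19
f 17 19 18
f 18 19 20
f 18 20 4
f 19 1 21
f 19 21 20
f 20 21 22
f 20 22 4
f 21 1 23
f 21 23 22
f 22 23 24
f 22 24 4
f 23 1 25
f 23 25 24
f 24 25 26
f 24 26 4
f 25 1 27
f 25 27 26
f 26 27 28
f 26 28 4
f 27 1 29
f 27 29 28
f 28 29 30
f 28 30 4
f 29 1 31
f 29 31 30
f 30 31 32
f 30 32 4
f 31 1 2
f 31 2 32
f 32 2 3
f 32 3 4
f 34 33 37
f 34 37 35
f 35 37 38
f 35 38 36
f 37 33 39
f 37 39 38
f 38 39 40
f 38 40 36
f 39 33 41
f 39 41 40
f 40 41 42
f 40 42 36
f 41 33 43
f 41 43 42
f 42 43 44
f 42 44 36
f 43 33 45
f 43 45 44
f 44 45 46
f 44 46 36
f 45 33 47
f 45 47 46
f 46 47 48
f 46 48 36
f 47 33 49
f 47 49 48
f 48 49 50
f 48 50 36
f 49 33 51
f 49 51 50
f 50 51 52
f 50 52 36
f 51 33 53
f 51 53 52
f 52 53 54
f 52 54 36
f 53 33 55
f 53 55 54
f 54 55 56
f 54 56 36
f 55 33 57
f 55 57 56
f 56 57 58
f 56 58 36
f 57 33 59
f 57 59 58
f 58 59 60
f 58 60 36
f 59 33 34
f 59 34 60
f 60 34 35
f 60 35 36



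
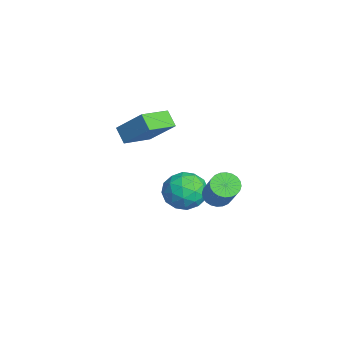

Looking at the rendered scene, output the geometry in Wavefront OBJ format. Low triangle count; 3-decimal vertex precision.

v -3.365 0.775 -0.91
v -3.991 0.528 -0.298
v -2.551 1.767 0.323
v -3.177 1.52 0.936
v -2.463 -0.48 -0.496
v -3.089 -0.727 0.117
v -1.649 0.512 0.738
v -2.275 0.265 1.35
v -0.771 2.409 -2.558
v 0.163 2.274 -2.997
v -0.383 1.266 -1.383
v 0.551 1.131 -1.822
v 0.327 2.026 -1.339
v 0.087 2.732 -2.065
v -0.307 0.808 -2.315
v -0.547 1.514 -3.041
v 0.45 1.285 -2.847
v 0.842 2.038 -2.244
v -1.062 1.502 -2.136
v -0.67 2.255 -1.533
v -0.338 2.442 -2.881
v 0.118 1.098 -1.499
v -0.013 1.624 -1.216
v 0.536 1.545 -1.474
v -0.383 2.711 -2.333
v 0.166 2.632 -2.591
v 0.263 2.486 -1.617
v -0.386 0.908 -1.789
v 0.163 0.829 -2.047
v -0.756 1.995 -2.906
v -0.207 1.916 -3.164
v -0.483 1.054 -2.763
v 0.379 1.781 -3.051
v 0.608 1.109 -2.36
v 0.103 0.919 -2.649
v -0.038 1.334 -3.076
v 0.61 2.224 -2.696
v 0.838 1.552 -2.006
v 0.706 2.078 -1.722
v 0.565 2.493 -2.149
v 0.778 1.642 -2.608
v -1.058 1.988 -2.374
v -0.83 1.316 -1.684
v -0.785 1.047 -2.231
v -0.926 1.462 -2.658
v -0.828 2.431 -2.02
v -0.599 1.759 -1.329
v -0.182 2.206 -1.304
v -0.323 2.621 -1.731
v -0.998 1.898 -1.772
v 1.383 2.884 -1.528
v 1.77 3.256 -1.894
v 2.925 3.368 -0.557
v 2.537 2.996 -0.192
v 1.624 3.431 -1.783
v 2.779 3.543 -0.446
v 1.442 3.523 -1.633
v 2.596 3.635 -0.296
v 1.25 3.517 -1.467
v 2.405 3.63 -0.13
v 1.078 3.415 -1.31
v 2.233 3.528 0.027
v 0.953 3.232 -1.187
v 2.108 3.345 0.15
v 0.894 2.997 -1.115
v 2.048 3.109 0.221
v 0.908 2.743 -1.107
v 2.063 2.856 0.23
v 0.995 2.512 -1.163
v 2.15 2.624 0.174
v 1.141 2.337 -1.274
v 2.296 2.449 0.063
v 1.324 2.245 -1.424
v 2.478 2.357 -0.087
v 1.515 2.25 -1.59
v 2.67 2.363 -0.253
v 1.687 2.352 -1.747
v 2.842 2.465 -0.41
v 1.812 2.535 -1.87
v 2.967 2.648 -0.533
v 1.872 2.771 -1.941
v 3.026 2.883 -0.605
v 1.857 3.024 -1.95
v 3.012 3.137 -0.613
f 2 4 1
f 5 2 1
f 1 4 3
f 3 5 1
f 2 8 4
f 6 2 5
f 6 8 2
f 4 8 3
f 7 5 3
f 3 8 7
f 7 6 5
f 8 6 7
f 9 46 25
f 46 20 49
f 25 49 14
f 46 49 25
f 9 25 21
f 25 14 26
f 21 26 10
f 25 26 21
f 9 21 30
f 21 10 31
f 30 31 16
f 21 31 30
f 9 30 42
f 30 16 45
f 42 45 19
f 30 45 42
f 9 42 46
f 42 19 50
f 46 50 20
f 42 50 46
f 10 26 37
f 26 14 40
f 37 40 18
f 26 40 37
f 14 49 27
f 49 20 48
f 27 48 13
f 49 48 27
f 20 50 47
f 50 19 43
f 47 43 11
f 50 43 47
f 19 45 44
f 45 16 32
f 44 32 15
f 45 32 44
f 16 31 36
f 31 10 33
f 36 33 17
f 31 33 36
f 12 38 24
f 38 18 39
f 24 39 13
f 38 39 24
f 12 24 22
f 24 13 23
f 22 23 11
f 24 23 22
f 12 22 29
f 22 11 28
f 29 28 15
f 22 28 29
f 12 29 34
f 29 15 35
f 34 35 17
f 29 35 34
f 12 34 38
f 34 17 41
f 38 41 18
f 34 41 38
f 13 39 27
f 39 18 40
f 27 40 14
f 39 40 27
f 11 23 47
f 23 13 48
f 47 48 20
f 23 48 47
f 15 28 44
f 28 11 43
f 44 43 19
f 28 43 44
f 17 35 36
f 35 15 32
f 36 32 16
f 35 32 36
f 18 41 37
f 41 17 33
f 37 33 10
f 41 33 37
f 52 51 55
f 52 55 53
f 53 55 56
f 53 56 54
f 55 51 57
f 55 57 56
f 56 57 58
f 56 58 54
f 57 51 59
f 57 59 58
f 58 59 60
f 58 60 54
f 59 51 61
f 59 61 60
f 60 61 62
f 60 62 54
f 61 51 63
f 61 63 62
f 62 63 64
f 62 64 54
f 63 51 65
f 63 65 64
f 64 65 66
f 64 66 54
f 65 51 67
f 65 67 66
f 66 67 68
f 66 68 54
f 67 51 69
f 67 69 68
f 68 69 70
f 68 70 54
f 69 51 71
f 69 71 70
f 70 71 72
f 70 72 54
f 71 51 73
f 71 73 72
f 72 73 74
f 72 74 54
f 73 51 75
f 73 75 74
f 74 75 76
f 74 76 54
f 75 51 77
f 75 77 76
f 76 77 78
f 76 78 54
f 77 51 79
f 77 79 78
f 78 79 80
f 78 80 54
f 79 51 81
f 79 81 80
f 80 81 82
f 80 82 54
f 81 51 83
f 81 83 82
f 82 83 84
f 82 84 54
f 83 51 52
f 83 52 84
f 84 52 53
f 84 53 54



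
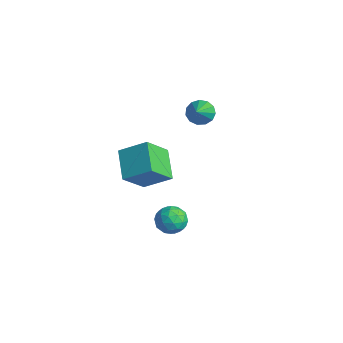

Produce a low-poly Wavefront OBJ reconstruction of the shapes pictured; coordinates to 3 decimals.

v -2.838 1.153 -1.274
v -1.905 2.126 -0.451
v -3.023 2.397 -2.534
v -2.09 3.37 -1.71
v -1.47 0.53 -2.09
v -0.537 1.503 -1.266
v -1.655 1.774 -3.349
v -0.722 2.747 -2.526
v -0.842 4.323 1.379
v -0.287 4.613 1.089
v 0.342 3.297 2.621
v -0.392 4.846 1.382
v -0.64 4.913 1.674
v -0.952 4.793 1.872
v -1.229 4.524 1.914
v -1.384 4.191 1.786
v -1.366 3.9 1.529
v -1.183 3.743 1.224
v -0.891 3.771 0.969
v -0.584 3.974 0.843
v -0.359 4.288 0.888
v 3.502 0.509 -0.751
v 4.118 0.303 -1.16
v 3.282 -0.683 -0.48
v 3.898 -0.889 -0.889
v 3.986 -0.509 -0.229
v 4.122 0.228 -0.396
v 3.278 -0.608 -1.244
v 3.414 0.129 -1.411
v 3.98 -0.388 -1.465
v 4.417 -0.326 -0.837
v 2.983 -0.054 -0.803
v 3.42 0.008 -0.175
v 3.829 0.511 -0.979
v 3.571 -0.891 -0.661
v 3.623 -0.667 -0.273
v 3.985 -0.788 -0.513
v 3.831 0.467 -0.53
v 4.193 0.346 -0.77
v 4.116 -0.131 -0.223
v 3.207 -0.726 -0.87
v 3.569 -0.847 -1.11
v 3.415 0.408 -1.127
v 3.777 0.287 -1.367
v 3.284 -0.249 -1.417
v 4.11 -0.016 -1.399
v 3.981 -0.717 -1.24
v 3.616 -0.552 -1.448
v 3.696 -0.119 -1.547
v 4.367 0.02 -1.03
v 4.238 -0.681 -0.871
v 4.29 -0.457 -0.482
v 4.369 -0.024 -0.581
v 4.286 -0.386 -1.209
v 3.162 0.301 -0.769
v 3.033 -0.4 -0.61
v 3.031 -0.356 -1.059
v 3.11 0.077 -1.158
v 3.419 0.337 -0.4
v 3.29 -0.364 -0.241
v 3.704 -0.261 -0.093
v 3.784 0.172 -0.192
v 3.114 0.006 -0.431
f 2 4 1
f 5 2 1
f 1 4 3
f 3 5 1
f 2 8 4
f 6 2 5
f 6 8 2
f 4 8 3
f 7 5 3
f 3 8 7
f 7 6 5
f 8 6 7
f 10 9 12
f 10 12 11
f 12 9 13
f 12 13 11
f 13 9 14
f 13 14 11
f 14 9 15
f 14 15 11
f 15 9 16
f 15 16 11
f 16 9 17
f 16 17 11
f 17 9 18
f 17 18 11
f 18 9 19
f 18 19 11
f 19 9 20
f 19 20 11
f 20 9 21
f 20 21 11
f 21 9 10
f 21 10 11
f 22 59 38
f 59 33 62
f 38 62 27
f 59 62 38
f 22 38 34
f 38 27 39
f 34 39 23
f 38 39 34
f 22 34 43
f 34 23 44
f 43 44 29
f 34 44 43
f 22 43 55
f 43 29 58
f 55 58 32
f 43 58 55
f 22 55 59
f 55 32 63
f 59 63 33
f 55 63 59
f 23 39 50
f 39 27 53
f 50 53 31
f 39 53 50
f 27 62 40
f 62 33 61
f 40 61 26
f 62 61 40
f 33 63 60
f 63 32 56
f 60 56 24
f 63 56 60
f 32 58 57
f 58 29 45
f 57 45 28
f 58 45 57
f 29 44 49
f 44 23 46
f 49 46 30
f 44 46 49
f 25 51 37
f 51 31 52
f 37 52 26
f 51 52 37
f 25 37 35
f 37 26 36
f 35 36 24
f 37 36 35
f 25 35 42
f 35 24 41
f 42 41 28
f 35 41 42
f 25 42 47
f 42 28 48
f 47 48 30
f 42 48 47
f 25 47 51
f 47 30 54
f 51 54 31
f 47 54 51
f 26 52 40
f 52 31 53
f 40 53 27
f 52 53 40
f 24 36 60
f 36 26 61
f 60 61 33
f 36 61 60
f 28 41 57
f 41 24 56
f 57 56 32
f 41 56 57
f 30 48 49
f 48 28 45
f 49 45 29
f 48 45 49
f 31 54 50
f 54 30 46
f 50 46 23
f 54 46 50



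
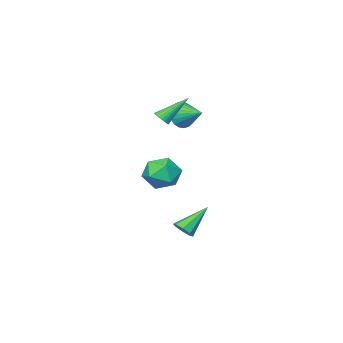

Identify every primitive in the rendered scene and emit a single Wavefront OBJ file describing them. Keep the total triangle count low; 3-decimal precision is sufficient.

v 0.006 1.276 -3.448
v 0.356 1.687 -3.104
v -1.446 1.444 -2.172
v 0.083 1.911 -3.444
v -0.235 1.763 -3.786
v -0.411 1.329 -3.93
v -0.344 0.864 -3.792
v -0.071 0.64 -3.452
v 0.246 0.788 -3.11
v 0.423 1.222 -2.966
v -1.063 -1.784 3.125
v -0.761 -1.377 3.244
v -2.377 -1.196 4.455
v -0.876 -1.299 3.096
v -1.019 -1.295 2.952
v -1.169 -1.365 2.835
v -1.303 -1.499 2.762
v -1.4 -1.677 2.744
v -1.446 -1.87 2.785
v -1.433 -2.051 2.877
v -1.364 -2.19 3.007
v -1.249 -2.268 3.155
v -1.106 -2.272 3.298
v -0.956 -2.202 3.415
v -0.822 -2.068 3.488
v -0.725 -1.89 3.506
v -0.679 -1.697 3.466
v -0.692 -1.516 3.374
v 1.509 3.059 1.473
v 2.436 2.985 1.986
v 1.944 1.715 0.494
v 2.871 1.641 1.007
v 1.965 1.403 1.508
v 1.696 2.233 2.113
v 2.684 2.467 0.367
v 2.415 3.297 0.972
v 3.161 2.619 1.303
v 2.718 1.961 2.008
v 1.662 2.739 0.472
v 1.219 2.081 1.177
v -3.852 -3.514 2.414
v -3.428 -3.708 3.184
v -4.028 -2.106 2.866
v -3.145 -3.602 2.964
v -2.983 -3.481 2.649
v -2.972 -3.365 2.293
v -3.113 -3.276 1.958
v -3.382 -3.227 1.702
v -3.732 -3.229 1.569
v -4.102 -3.279 1.582
v -4.429 -3.371 1.739
v -4.657 -3.487 2.013
v -4.745 -3.608 2.356
v -4.678 -3.713 2.709
v -4.469 -3.783 3.011
v -4.153 -3.807 3.21
v -3.785 -3.781 3.271
f 2 1 4
f 2 4 3
f 4 1 5
f 4 5 3
f 5 1 6
f 5 6 3
f 6 1 7
f 6 7 3
f 7 1 8
f 7 8 3
f 8 1 9
f 8 9 3
f 9 1 10
f 9 10 3
f 10 1 2
f 10 2 3
f 12 11 14
f 12 14 13
f 14 11 15
f 14 15 13
f 15 11 16
f 15 16 13
f 16 11 17
f 16 17 13
f 17 11 18
f 17 18 13
f 18 11 19
f 18 19 13
f 19 11 20
f 19 20 13
f 20 11 21
f 20 21 13
f 21 11 22
f 21 22 13
f 22 11 23
f 22 23 13
f 23 11 24
f 23 24 13
f 24 11 25
f 24 25 13
f 25 11 26
f 25 26 13
f 26 11 27
f 26 27 13
f 27 11 28
f 27 28 13
f 28 11 12
f 28 12 13
f 29 40 34
f 29 34 30
f 29 30 36
f 29 36 39
f 29 39 40
f 30 34 38
f 34 40 33
f 40 39 31
f 39 36 35
f 36 30 37
f 32 38 33
f 32 33 31
f 32 31 35
f 32 35 37
f 32 37 38
f 33 38 34
f 31 33 40
f 35 31 39
f 37 35 36
f 38 37 30
f 42 41 44
f 42 44 43
f 44 41 45
f 44 45 43
f 45 41 46
f 45 46 43
f 46 41 47
f 46 47 43
f 47 41 48
f 47 48 43
f 48 41 49
f 48 49 43
f 49 41 50
f 49 50 43
f 50 41 51
f 50 51 43
f 51 41 52
f 51 52 43
f 52 41 53
f 52 53 43
f 53 41 54
f 53 54 43
f 54 41 55
f 54 55 43
f 55 41 56
f 55 56 43
f 56 41 57
f 56 57 43
f 57 41 42
f 57 42 43



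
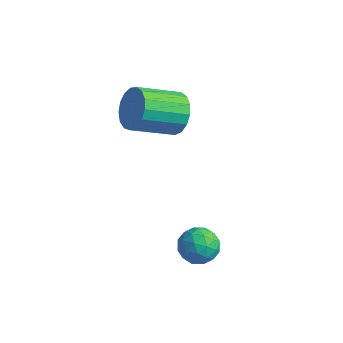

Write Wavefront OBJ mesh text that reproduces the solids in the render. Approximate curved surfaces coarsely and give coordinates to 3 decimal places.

v -1.804 3.71 1.366
v -1.346 3.06 0.696
v -2.318 1.42 1.624
v -2.776 2.07 2.294
v -1.025 3.085 1.076
v -1.997 1.445 2.004
v -0.883 3.253 1.523
v -1.855 1.613 2.45
v -0.952 3.526 1.933
v -1.924 1.886 2.861
v -1.216 3.841 2.214
v -2.188 2.201 3.141
v -1.615 4.126 2.301
v -2.587 2.486 3.228
v -2.057 4.316 2.173
v -3.029 2.676 3.1
v -2.441 4.367 1.861
v -3.413 2.727 2.788
v -2.679 4.268 1.435
v -3.651 2.627 2.362
v -2.717 4.04 0.994
v -3.689 2.4 1.921
v -2.546 3.738 0.638
v -3.518 2.097 1.565
v -2.204 3.429 0.449
v -3.176 1.788 1.376
v -1.771 3.184 0.47
v -2.743 1.544 1.397
v 1.095 0.673 -2.415
v 1.47 1.25 -3.018
v 2.39 -0.03 -2.282
v 2.765 0.547 -2.885
v 2.52 0.847 -2.056
v 1.719 1.281 -2.138
v 2.141 -0.061 -3.162
v 1.34 0.373 -3.244
v 2.116 0.796 -3.479
v 2.351 1.357 -2.796
v 1.509 -0.137 -2.504
v 1.744 0.424 -1.821
v 1.169 1.024 -2.728
v 2.691 0.196 -2.572
v 2.547 0.373 -2.085
v 2.768 0.712 -2.439
v 1.315 1.042 -2.211
v 1.536 1.381 -2.566
v 2.153 1.144 -2
v 2.324 -0.161 -2.734
v 2.545 0.178 -3.089
v 1.092 0.508 -2.861
v 1.313 0.847 -3.215
v 1.707 0.076 -3.3
v 1.769 1.096 -3.354
v 2.531 0.682 -3.275
v 2.163 0.325 -3.438
v 1.693 0.58 -3.487
v 1.907 1.426 -2.952
v 2.668 1.012 -2.874
v 2.524 1.188 -2.386
v 2.054 1.444 -2.435
v 2.287 1.159 -3.223
v 1.192 0.208 -2.426
v 1.953 -0.206 -2.348
v 1.806 -0.224 -2.865
v 1.336 0.032 -2.914
v 1.329 0.538 -2.025
v 2.091 0.124 -1.946
v 2.167 0.64 -1.813
v 1.697 0.895 -1.862
v 1.573 0.061 -2.077
f 2 1 5
f 2 5 3
f 3 5 6
f 3 6 4
f 5 1 7
f 5 7 6
f 6 7 8
f 6 8 4
f 7 1 9
f 7 9 8
f 8 9 10
f 8 10 4
f 9 1 11
f 9 11 10
f 10 11 12
f 10 12 4
f 11 1 13
f 11 13 12
f 12 13 14
f 12 14 4
f 13 1 15
f 13 15 14
f 14 15 16
f 14 16 4
f 15 1 17
f 15 17 16
f 16 17 18
f 16 18 4
f 17 1 19
f 17 19 18
f 18 19 20
f 18 20 4
f 19 1 21
f 19 21 20
f 20 21 22
f 20 22 4
f 21 1 23
f 21 23 22
f 22 23 24
f 22 24 4
f 23 1 25
f 23 25 24
f 24 25 26
f 24 26 4
f 25 1 27
f 25 27 26
f 26 27 28
f 26 28 4
f 27 1 2
f 27 2 28
f 28 2 3
f 28 3 4
f 29 66 45
f 66 40 69
f 45 69 34
f 66 69 45
f 29 45 41
f 45 34 46
f 41 46 30
f 45 46 41
f 29 41 50
f 41 30 51
f 50 51 36
f 41 51 50
f 29 50 62
f 50 36 65
f 62 65 39
f 50 65 62
f 29 62 66
f 62 39 70
f 66 70 40
f 62 70 66
f 30 46 57
f 46 34 60
f 57 60 38
f 46 60 57
f 34 69 47
f 69 40 68
f 47 68 33
f 69 68 47
f 40 70 67
f 70 39 63
f 67 63 31
f 70 63 67
f 39 65 64
f 65 36 52
f 64 52 35
f 65 52 64
f 36 51 56
f 51 30 53
f 56 53 37
f 51 53 56
f 32 58 44
f 58 38 59
f 44 59 33
f 58 59 44
f 32 44 42
f 44 33 43
f 42 43 31
f 44 43 42
f 32 42 49
f 42 31 48
f 49 48 35
f 42 48 49
f 32 49 54
f 49 35 55
f 54 55 37
f 49 55 54
f 32 54 58
f 54 37 61
f 58 61 38
f 54 61 58
f 33 59 47
f 59 38 60
f 47 60 34
f 59 60 47
f 31 43 67
f 43 33 68
f 67 68 40
f 43 68 67
f 35 48 64
f 48 31 63
f 64 63 39
f 48 63 64
f 37 55 56
f 55 35 52
f 56 52 36
f 55 52 56
f 38 61 57
f 61 37 53
f 57 53 30
f 61 53 57



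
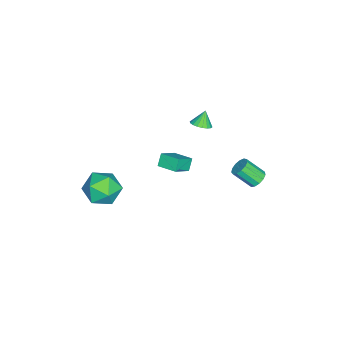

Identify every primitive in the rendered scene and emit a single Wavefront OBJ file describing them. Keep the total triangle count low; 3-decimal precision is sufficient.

v -2.101 0.451 -0.711
v -1.668 0.944 -0.533
v -2.599 0.569 0.171
v -1.887 1.095 -0.677
v -2.149 1.119 -0.828
v -2.4 1.01 -0.955
v -2.593 0.791 -1.035
v -2.688 0.504 -1.05
v -2.667 0.206 -0.998
v -2.533 -0.043 -0.889
v -2.314 -0.194 -0.745
v -2.053 -0.217 -0.594
v -1.801 -0.109 -0.467
v -1.609 0.111 -0.387
v -1.514 0.398 -0.372
v -1.535 0.695 -0.424
v -1.734 -1.057 -3.631
v -0.738 -1.557 -2.834
v -1.317 0.161 -3.389
v -0.321 -0.339 -2.592
v -1.199 -1.101 -4.328
v -0.203 -1.601 -3.531
v -0.782 0.117 -4.086
v 0.214 -0.383 -3.289
v -0.999 4.201 -3.829
v -0.719 4.617 -3.415
v -0.621 3.534 -2.396
v -0.901 3.119 -2.811
v -1.079 4.64 -3.356
v -0.982 3.557 -2.337
v -1.414 4.523 -3.447
v -1.317 3.441 -2.428
v -1.618 4.305 -3.66
v -1.52 3.222 -2.641
v -1.624 4.054 -3.926
v -1.527 2.971 -2.907
v -1.433 3.849 -4.162
v -1.335 2.767 -3.143
v -1.103 3.757 -4.292
v -1.005 2.674 -3.273
v -0.74 3.805 -4.275
v -0.643 2.722 -3.256
v -0.46 3.979 -4.117
v -0.362 2.897 -3.098
v -0.35 4.224 -3.867
v -0.253 3.141 -2.848
v -0.447 4.462 -3.606
v -0.349 3.379 -2.587
v 3.055 -2.645 -2.653
v 4.186 -3.103 -2.376
v 2.434 -4.497 -3.184
v 3.565 -4.955 -2.907
v 2.816 -4.544 -1.993
v 3.2 -3.399 -1.665
v 3.42 -4.201 -3.895
v 3.804 -3.056 -3.567
v 4.412 -4.065 -3.144
v 4.038 -4.276 -1.968
v 2.582 -3.324 -3.592
v 2.208 -3.535 -2.416
f 2 1 4
f 2 4 3
f 4 1 5
f 4 5 3
f 5 1 6
f 5 6 3
f 6 1 7
f 6 7 3
f 7 1 8
f 7 8 3
f 8 1 9
f 8 9 3
f 9 1 10
f 9 10 3
f 10 1 11
f 10 11 3
f 11 1 12
f 11 12 3
f 12 1 13
f 12 13 3
f 13 1 14
f 13 14 3
f 14 1 15
f 14 15 3
f 15 1 16
f 15 16 3
f 16 1 2
f 16 2 3
f 18 20 17
f 21 18 17
f 17 20 19
f 19 21 17
f 18 24 20
f 22 18 21
f 22 24 18
f 20 24 19
f 23 21 19
f 19 24 23
f 23 22 21
f 24 22 23
f 26 25 29
f 26 29 27
f 27 29 30
f 27 30 28
f 29 25 31
f 29 31 30
f 30 31 32
f 30 32 28
f 31 25 33
f 31 33 32
f 32 33 34
f 32 34 28
f 33 25 35
f 33 35 34
f 34 35 36
f 34 36 28
f 35 25 37
f 35 37 36
f 36 37 38
f 36 38 28
f 37 25 39
f 37 39 38
f 38 39 40
f 38 40 28
f 39 25 41
f 39 41 40
f 40 41 42
f 40 42 28
f 41 25 43
f 41 43 42
f 42 43 44
f 42 44 28
f 43 25 45
f 43 45 44
f 44 45 46
f 44 46 28
f 45 25 47
f 45 47 46
f 46 47 48
f 46 48 28
f 47 25 26
f 47 26 48
f 48 26 27
f 48 27 28
f 49 60 54
f 49 54 50
f 49 50 56
f 49 56 59
f 49 59 60
f 50 54 58
f 54 60 53
f 60 59 51
f 59 56 55
f 56 50 57
f 52 58 53
f 52 53 51
f 52 51 55
f 52 55 57
f 52 57 58
f 53 58 54
f 51 53 60
f 55 51 59
f 57 55 56
f 58 57 50



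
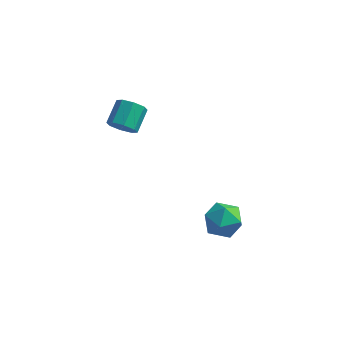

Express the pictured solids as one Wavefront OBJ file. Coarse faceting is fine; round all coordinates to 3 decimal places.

v -3.431 -0.06 1.178
v -3.169 -0.442 1.78
v -3.127 0.698 2.484
v -3.389 1.08 1.882
v -2.741 -0.246 1.438
v -2.699 0.894 2.142
v -2.718 0.059 0.943
v -2.676 1.199 1.647
v -3.113 0.295 0.586
v -3.07 1.434 1.29
v -3.693 0.322 0.576
v -3.651 1.462 1.28
v -4.121 0.126 0.918
v -4.079 1.266 1.622
v -4.144 -0.179 1.413
v -4.102 0.961 2.117
v -3.75 -0.414 1.77
v -3.707 0.725 2.474
v 2.381 -2.006 -1.34
v 3.263 -2.487 -1.438
v 1.797 -3.253 -0.462
v 2.679 -3.734 -0.56
v 2.62 -2.9 0.005
v 2.98 -2.129 -0.538
v 2.08 -3.611 -1.362
v 2.44 -2.84 -1.905
v 3.076 -3.479 -1.452
v 3.41 -3.04 -0.606
v 1.65 -2.7 -1.294
v 1.984 -2.261 -0.448
f 2 1 5
f 2 5 3
f 3 5 6
f 3 6 4
f 5 1 7
f 5 7 6
f 6 7 8
f 6 8 4
f 7 1 9
f 7 9 8
f 8 9 10
f 8 10 4
f 9 1 11
f 9 11 10
f 10 11 12
f 10 12 4
f 11 1 13
f 11 13 12
f 12 13 14
f 12 14 4
f 13 1 15
f 13 15 14
f 14 15 16
f 14 16 4
f 15 1 17
f 15 17 16
f 16 17 18
f 16 18 4
f 17 1 2
f 17 2 18
f 18 2 3
f 18 3 4
f 19 30 24
f 19 24 20
f 19 20 26
f 19 26 29
f 19 29 30
f 20 24 28
f 24 30 23
f 30 29 21
f 29 26 25
f 26 20 27
f 22 28 23
f 22 23 21
f 22 21 25
f 22 25 27
f 22 27 28
f 23 28 24
f 21 23 30
f 25 21 29
f 27 25 26
f 28 27 20



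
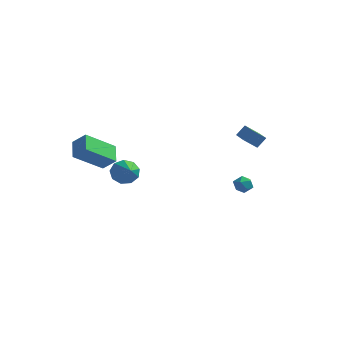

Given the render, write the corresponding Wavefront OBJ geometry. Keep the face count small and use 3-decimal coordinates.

v -3.224 0.416 -1.638
v -2.776 0.295 -2.361
v -2.156 -0.976 -0.742
v -2.517 0.706 -2.031
v -2.589 0.982 -1.516
v -2.958 0.993 -1.058
v -3.452 0.734 -0.872
v -3.84 0.326 -1.044
v -3.939 -0.04 -1.493
v -3.704 -0.193 -2.011
v -3.245 -0.06 -2.354
v 2.876 3.895 -2.481
v 3.214 3.563 -2.913
v 2.146 3.157 -2.487
v 2.484 2.825 -2.919
v 2.701 2.885 -2.318
v 3.152 3.34 -2.315
v 2.208 3.38 -3.085
v 2.659 3.835 -3.082
v 2.801 3.245 -3.287
v 3.107 2.939 -2.812
v 2.253 3.781 -2.588
v 2.559 3.475 -2.113
v 3.589 2.104 1.247
v 2.914 1.734 1.854
v 3.927 2.502 1.866
v 3.252 2.132 2.473
v 4.508 0.888 1.527
v 3.833 0.518 2.134
v 4.846 1.286 2.146
v 4.171 0.916 2.753
v -3.732 -4.667 1.525
v -2.923 -4.682 2.225
v -4.253 -3.704 2.148
v -3.444 -3.719 2.848
v -2.656 -3.301 0.312
v -1.847 -3.316 1.012
v -3.177 -2.338 0.935
v -2.368 -2.353 1.635
f 2 1 4
f 2 4 3
f 4 1 5
f 4 5 3
f 5 1 6
f 5 6 3
f 6 1 7
f 6 7 3
f 7 1 8
f 7 8 3
f 8 1 9
f 8 9 3
f 9 1 10
f 9 10 3
f 10 1 11
f 10 11 3
f 11 1 2
f 11 2 3
f 12 23 17
f 12 17 13
f 12 13 19
f 12 19 22
f 12 22 23
f 13 17 21
f 17 23 16
f 23 22 14
f 22 19 18
f 19 13 20
f 15 21 16
f 15 16 14
f 15 14 18
f 15 18 20
f 15 20 21
f 16 21 17
f 14 16 23
f 18 14 22
f 20 18 19
f 21 20 13
f 25 27 24
f 28 25 24
f 24 27 26
f 26 28 24
f 25 31 27
f 29 25 28
f 29 31 25
f 27 31 26
f 30 28 26
f 26 31 30
f 30 29 28
f 31 29 30
f 33 35 32
f 36 33 32
f 32 35 34
f 34 36 32
f 33 39 35
f 37 33 36
f 37 39 33
f 35 39 34
f 38 36 34
f 34 39 38
f 38 37 36
f 39 37 38



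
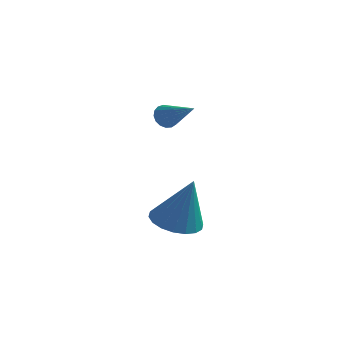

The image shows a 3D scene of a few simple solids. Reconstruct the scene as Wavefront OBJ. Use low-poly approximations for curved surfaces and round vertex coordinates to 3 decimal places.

v 3.283 -2.866 -1.438
v 4.223 -2.738 -1.753
v 3.977 -2.894 0.618
v 4.079 -2.32 -1.699
v 3.777 -2.011 -1.593
v 3.377 -1.871 -1.456
v 2.959 -1.928 -1.316
v 2.605 -2.171 -1.2
v 2.385 -2.552 -1.131
v 2.343 -2.995 -1.122
v 2.487 -3.412 -1.177
v 2.789 -3.722 -1.283
v 3.189 -3.862 -1.42
v 3.607 -3.804 -1.56
v 3.961 -3.561 -1.676
v 4.181 -3.181 -1.745
v 2.621 -2.259 3.284
v 2.926 -2.084 2.888
v 3.959 -2.841 4.056
v 2.918 -1.888 3.049
v 2.842 -1.778 3.264
v 2.715 -1.778 3.484
v 2.567 -1.888 3.658
v 2.431 -2.083 3.746
v 2.339 -2.319 3.729
v 2.311 -2.541 3.609
v 2.355 -2.698 3.415
v 2.459 -2.755 3.191
v 2.601 -2.699 2.989
v 2.747 -2.541 2.854
v 2.864 -2.32 2.817
f 2 1 4
f 2 4 3
f 4 1 5
f 4 5 3
f 5 1 6
f 5 6 3
f 6 1 7
f 6 7 3
f 7 1 8
f 7 8 3
f 8 1 9
f 8 9 3
f 9 1 10
f 9 10 3
f 10 1 11
f 10 11 3
f 11 1 12
f 11 12 3
f 12 1 13
f 12 13 3
f 13 1 14
f 13 14 3
f 14 1 15
f 14 15 3
f 15 1 16
f 15 16 3
f 16 1 2
f 16 2 3
f 18 17 20
f 18 20 19
f 20 17 21
f 20 21 19
f 21 17 22
f 21 22 19
f 22 17 23
f 22 23 19
f 23 17 24
f 23 24 19
f 24 17 25
f 24 25 19
f 25 17 26
f 25 26 19
f 26 17 27
f 26 27 19
f 27 17 28
f 27 28 19
f 28 17 29
f 28 29 19
f 29 17 30
f 29 30 19
f 30 17 31
f 30 31 19
f 31 17 18
f 31 18 19



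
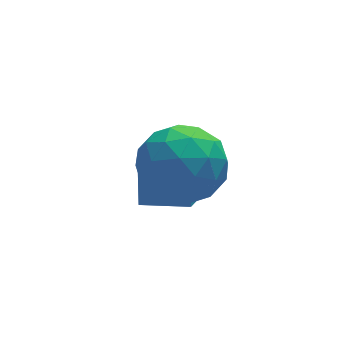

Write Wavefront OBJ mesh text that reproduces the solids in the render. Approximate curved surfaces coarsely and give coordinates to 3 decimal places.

v -0.623 -2.334 0.707
v -0.467 -1.735 1.839
v 0.237 -0.939 -0.151
v 0.394 -0.34 0.981
v 0.446 -2.9 0.859
v 0.603 -2.301 1.991
v 1.307 -1.505 0.001
v 1.463 -0.906 1.133
v -0.491 -2.868 1.827
v 0.195 -2.07 2.193
v 0.185 -4.01 3.047
v 0.871 -3.212 3.413
v -0.226 -3.128 3.591
v -0.643 -2.422 2.837
v 1.023 -3.658 2.403
v 0.606 -2.952 1.649
v 1.132 -2.558 2.549
v 0.36 -2.231 3.283
v 0.02 -3.849 1.957
v -0.752 -3.522 2.691
v -0.207 -2.368 1.903
v 0.587 -3.712 3.337
v -0.058 -3.662 3.442
v 0.346 -3.193 3.657
v -0.7 -2.575 2.281
v -0.297 -2.107 2.496
v -0.544 -2.729 3.318
v 0.677 -3.973 2.744
v 1.08 -3.505 2.959
v 0.034 -2.887 1.583
v 0.438 -2.418 1.798
v 0.924 -3.351 1.922
v 0.747 -2.187 2.327
v 1.144 -2.858 3.045
v 1.233 -3.12 2.451
v 0.988 -2.705 2.008
v 0.293 -1.994 2.759
v 0.69 -2.666 3.476
v 0.045 -2.616 3.581
v -0.2 -2.201 3.137
v 0.843 -2.281 2.968
v -0.31 -3.414 1.764
v 0.087 -4.086 2.481
v 0.58 -3.879 2.103
v 0.335 -3.464 1.659
v -0.764 -3.222 2.195
v -0.367 -3.893 2.913
v -0.608 -3.375 3.232
v -0.853 -2.96 2.789
v -0.463 -3.799 2.272
f 2 4 1
f 5 2 1
f 1 4 3
f 3 5 1
f 2 8 4
f 6 2 5
f 6 8 2
f 4 8 3
f 7 5 3
f 3 8 7
f 7 6 5
f 8 6 7
f 9 46 25
f 46 20 49
f 25 49 14
f 46 49 25
f 9 25 21
f 25 14 26
f 21 26 10
f 25 26 21
f 9 21 30
f 21 10 31
f 30 31 16
f 21 31 30
f 9 30 42
f 30 16 45
f 42 45 19
f 30 45 42
f 9 42 46
f 42 19 50
f 46 50 20
f 42 50 46
f 10 26 37
f 26 14 40
f 37 40 18
f 26 40 37
f 14 49 27
f 49 20 48
f 27 48 13
f 49 48 27
f 20 50 47
f 50 19 43
f 47 43 11
f 50 43 47
f 19 45 44
f 45 16 32
f 44 32 15
f 45 32 44
f 16 31 36
f 31 10 33
f 36 33 17
f 31 33 36
f 12 38 24
f 38 18 39
f 24 39 13
f 38 39 24
f 12 24 22
f 24 13 23
f 22 23 11
f 24 23 22
f 12 22 29
f 22 11 28
f 29 28 15
f 22 28 29
f 12 29 34
f 29 15 35
f 34 35 17
f 29 35 34
f 12 34 38
f 34 17 41
f 38 41 18
f 34 41 38
f 13 39 27
f 39 18 40
f 27 40 14
f 39 40 27
f 11 23 47
f 23 13 48
f 47 48 20
f 23 48 47
f 15 28 44
f 28 11 43
f 44 43 19
f 28 43 44
f 17 35 36
f 35 15 32
f 36 32 16
f 35 32 36
f 18 41 37
f 41 17 33
f 37 33 10
f 41 33 37



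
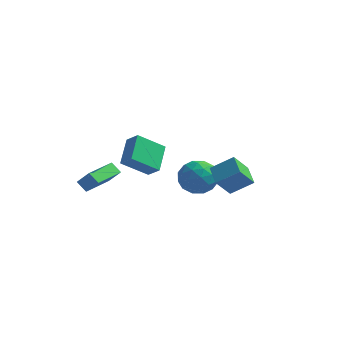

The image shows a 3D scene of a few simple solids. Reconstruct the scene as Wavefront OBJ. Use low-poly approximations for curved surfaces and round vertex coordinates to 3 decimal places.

v 2.978 -0.762 1.058
v 2.5 -1.629 2.211
v 4.138 -0.283 1.899
v 3.659 -1.15 3.052
v 3.721 -1.77 0.608
v 3.242 -2.637 1.761
v 4.88 -1.291 1.449
v 4.402 -2.158 2.602
v -4.07 -4.126 1.018
v -3.32 -4.188 1.874
v -3.722 -2.051 0.864
v -2.972 -2.113 1.72
v -3.468 -4.267 0.48
v -2.718 -4.329 1.336
v -3.12 -2.192 0.326
v -2.37 -2.254 1.182
v -0.399 -5.197 4.061
v -0.705 -3.707 5.024
v -1.137 -4.961 3.462
v -1.443 -3.471 4.425
v 0.763 -4.269 2.995
v 0.457 -2.779 3.958
v 0.025 -4.033 2.396
v -0.281 -2.543 3.359
v 1.124 2.42 -1.096
v 1.683 1.475 -0.541
v -0.643 1.725 -0.499
v -0.084 0.78 0.056
v 0.047 1.919 0.501
v 1.138 2.349 0.132
v -0.098 0.851 -1.172
v 0.993 1.281 -1.541
v 0.928 0.506 -0.588
v 1.018 1.166 0.446
v 0.022 2.034 -1.486
v 0.112 2.694 -0.452
v 1.558 2.009 -0.871
v -0.518 1.191 -0.169
v -0.442 1.861 0.093
v -0.113 1.306 0.419
v 1.238 2.522 -0.476
v 1.567 1.967 -0.149
v 0.605 2.228 0.463
v -0.527 1.233 -0.891
v -0.198 0.678 -0.564
v 1.153 1.894 -1.459
v 1.482 1.339 -1.133
v 0.435 0.972 -1.503
v 1.443 0.883 -0.572
v 0.405 0.475 -0.221
v 0.396 0.516 -0.943
v 1.038 0.769 -1.16
v 1.496 1.272 0.035
v 0.458 0.863 0.386
v 0.534 1.533 0.648
v 1.176 1.785 0.431
v 1.052 0.702 0.008
v 0.582 2.337 -1.426
v -0.456 1.928 -1.075
v -0.136 1.415 -1.471
v 0.506 1.667 -1.688
v 0.635 2.725 -0.819
v -0.403 2.317 -0.468
v 0.002 2.431 0.12
v 0.644 2.684 -0.097
v -0.012 2.498 -1.048
f 2 4 1
f 5 2 1
f 1 4 3
f 3 5 1
f 2 8 4
f 6 2 5
f 6 8 2
f 4 8 3
f 7 5 3
f 3 8 7
f 7 6 5
f 8 6 7
f 10 12 9
f 13 10 9
f 9 12 11
f 11 13 9
f 10 16 12
f 14 10 13
f 14 16 10
f 12 16 11
f 15 13 11
f 11 16 15
f 15 14 13
f 16 14 15
f 18 20 17
f 21 18 17
f 17 20 19
f 19 21 17
f 18 24 20
f 22 18 21
f 22 24 18
f 20 24 19
f 23 21 19
f 19 24 23
f 23 22 21
f 24 22 23
f 25 62 41
f 62 36 65
f 41 65 30
f 62 65 41
f 25 41 37
f 41 30 42
f 37 42 26
f 41 42 37
f 25 37 46
f 37 26 47
f 46 47 32
f 37 47 46
f 25 46 58
f 46 32 61
f 58 61 35
f 46 61 58
f 25 58 62
f 58 35 66
f 62 66 36
f 58 66 62
f 26 42 53
f 42 30 56
f 53 56 34
f 42 56 53
f 30 65 43
f 65 36 64
f 43 64 29
f 65 64 43
f 36 66 63
f 66 35 59
f 63 59 27
f 66 59 63
f 35 61 60
f 61 32 48
f 60 48 31
f 61 48 60
f 32 47 52
f 47 26 49
f 52 49 33
f 47 49 52
f 28 54 40
f 54 34 55
f 40 55 29
f 54 55 40
f 28 40 38
f 40 29 39
f 38 39 27
f 40 39 38
f 28 38 45
f 38 27 44
f 45 44 31
f 38 44 45
f 28 45 50
f 45 31 51
f 50 51 33
f 45 51 50
f 28 50 54
f 50 33 57
f 54 57 34
f 50 57 54
f 29 55 43
f 55 34 56
f 43 56 30
f 55 56 43
f 27 39 63
f 39 29 64
f 63 64 36
f 39 64 63
f 31 44 60
f 44 27 59
f 60 59 35
f 44 59 60
f 33 51 52
f 51 31 48
f 52 48 32
f 51 48 52
f 34 57 53
f 57 33 49
f 53 49 26
f 57 49 53

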